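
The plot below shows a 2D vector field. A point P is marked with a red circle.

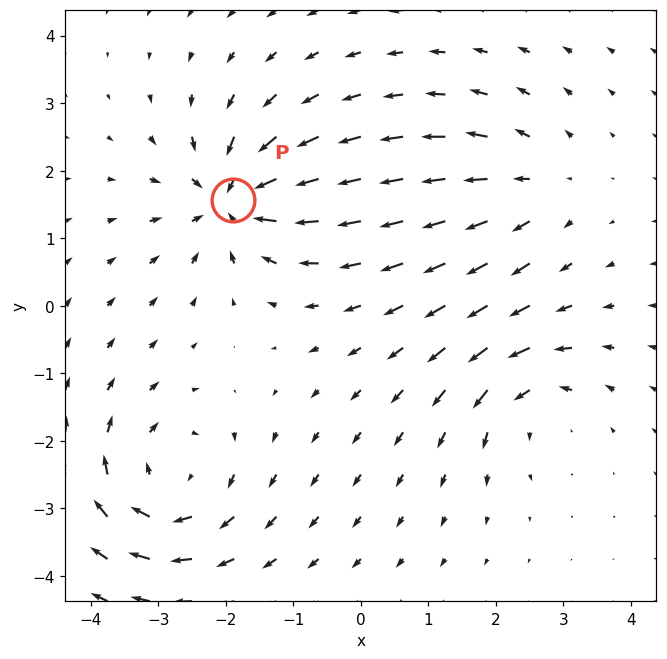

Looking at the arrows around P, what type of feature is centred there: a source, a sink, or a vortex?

sink

At P (-1.9, 1.6) the arrows converge inward. Divergence about -6, curl ≈0 — negative divergence with near-zero curl is a sink.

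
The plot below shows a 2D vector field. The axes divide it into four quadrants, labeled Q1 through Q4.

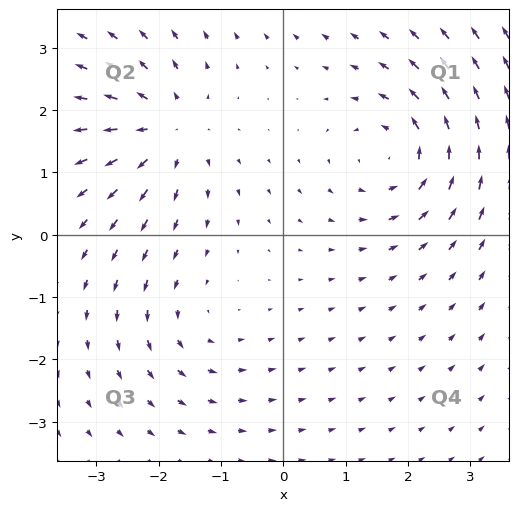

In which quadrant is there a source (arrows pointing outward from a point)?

Q2

The source sits at approximately (-1.9, 1.7), which lies in quadrant Q2. The divergence there is about +5, positive as expected for a source.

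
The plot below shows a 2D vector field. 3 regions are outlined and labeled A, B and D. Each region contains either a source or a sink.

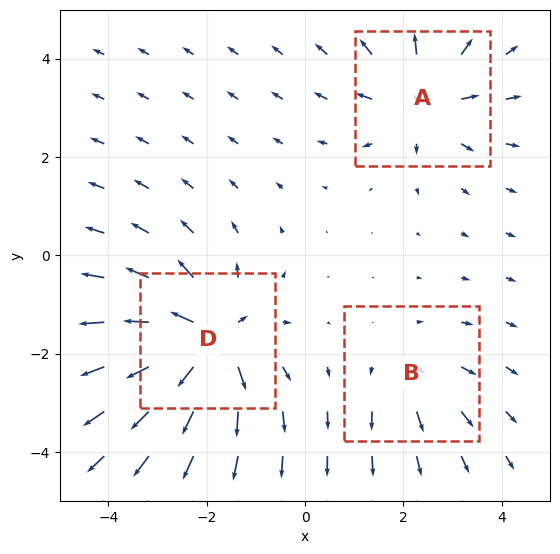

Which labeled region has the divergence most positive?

Divergence at each region's feature centre — A: about +4, B: about +2, D: about +6. Region D is most positive.

D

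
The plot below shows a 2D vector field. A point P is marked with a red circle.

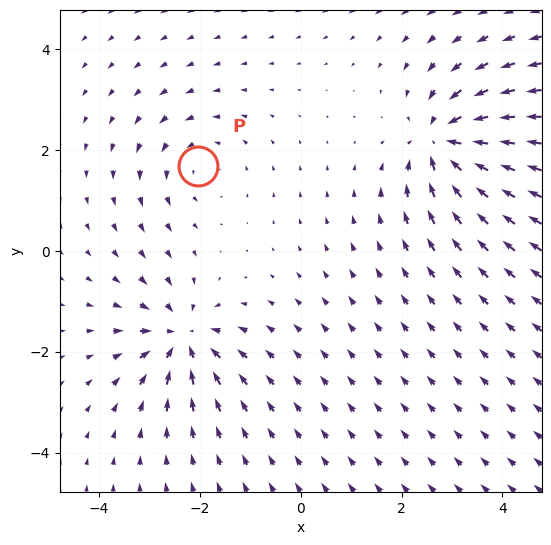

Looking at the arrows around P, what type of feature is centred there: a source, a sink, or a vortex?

At P (-2.0, 1.7) the arrows circulate counterclockwise. Divergence ≈0, curl about +3 — near-zero divergence with nonzero curl is a vortex.

vortex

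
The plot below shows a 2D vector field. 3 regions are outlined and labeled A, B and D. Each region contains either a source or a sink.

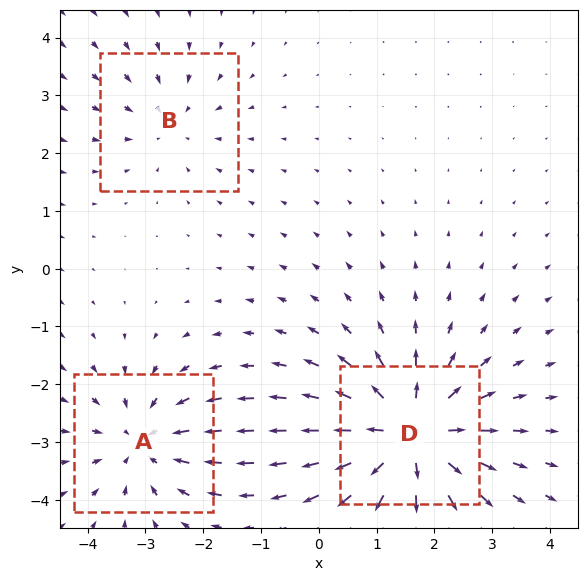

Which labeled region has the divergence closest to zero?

Divergence at each region's feature centre — A: about -3, B: about -2, D: about +5. Region B is closest to zero.

B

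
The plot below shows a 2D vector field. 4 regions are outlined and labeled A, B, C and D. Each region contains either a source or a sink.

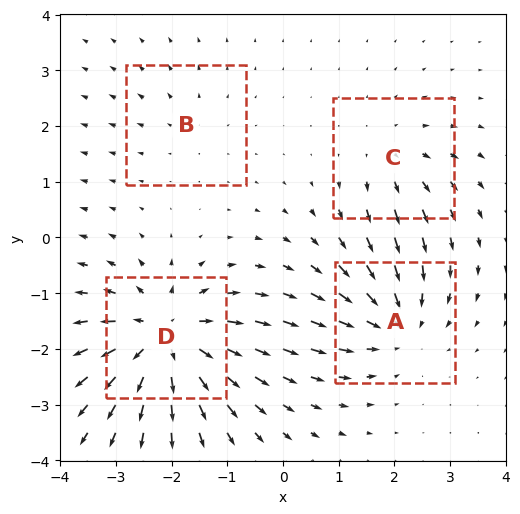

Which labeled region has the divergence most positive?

Divergence at each region's feature centre — A: about -5, B: about +2, C: about +4, D: about +8. Region D is most positive.

D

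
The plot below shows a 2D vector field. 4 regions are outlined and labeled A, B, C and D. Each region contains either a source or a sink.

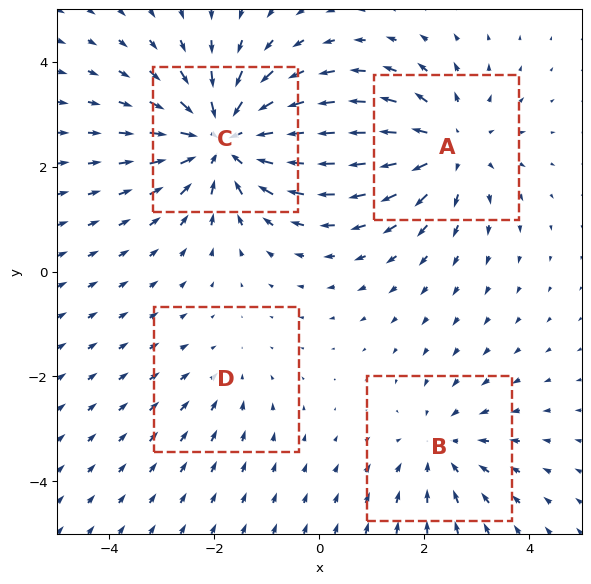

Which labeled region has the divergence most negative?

C

Divergence at each region's feature centre — A: about +4, B: about -3, C: about -6, D: about -2. Region C is most negative.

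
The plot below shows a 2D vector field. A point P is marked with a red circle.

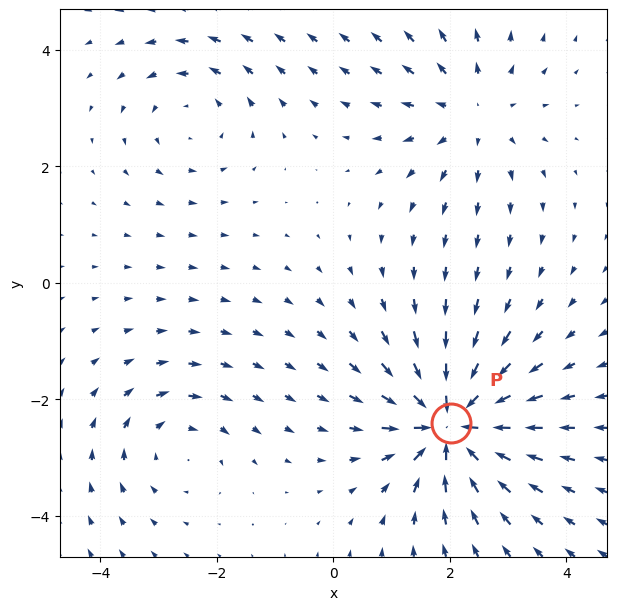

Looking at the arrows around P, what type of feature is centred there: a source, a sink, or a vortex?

At P (2.0, -2.4) the arrows converge inward. Divergence about -7, curl ≈0 — negative divergence with near-zero curl is a sink.

sink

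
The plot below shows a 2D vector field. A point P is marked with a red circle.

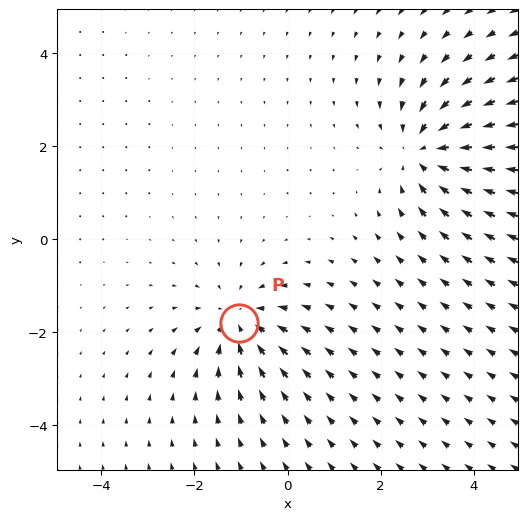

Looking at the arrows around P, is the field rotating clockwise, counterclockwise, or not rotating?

Near P at (-1.0, -1.8) the arrows show no circulation. The curl there is ≈0.

not rotating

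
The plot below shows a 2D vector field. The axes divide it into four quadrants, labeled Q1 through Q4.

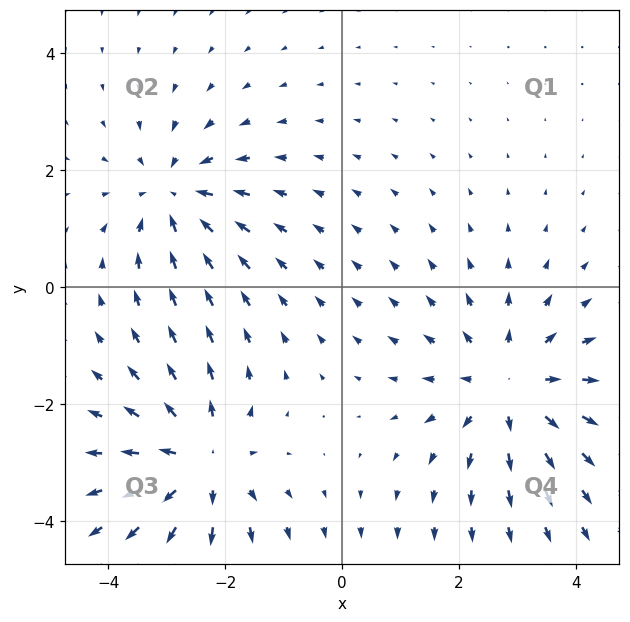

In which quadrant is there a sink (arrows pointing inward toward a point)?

Q2

The sink sits at approximately (-2.9, 1.6), which lies in quadrant Q2. The divergence there is about -4, negative as expected for a sink.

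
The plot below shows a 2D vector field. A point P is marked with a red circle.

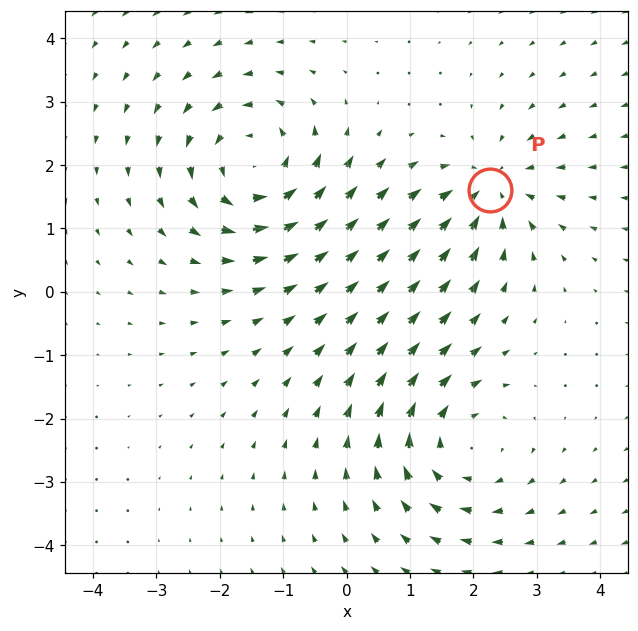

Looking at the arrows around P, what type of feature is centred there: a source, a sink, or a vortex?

sink

At P (2.3, 1.6) the arrows converge inward. Divergence about -4, curl ≈0 — negative divergence with near-zero curl is a sink.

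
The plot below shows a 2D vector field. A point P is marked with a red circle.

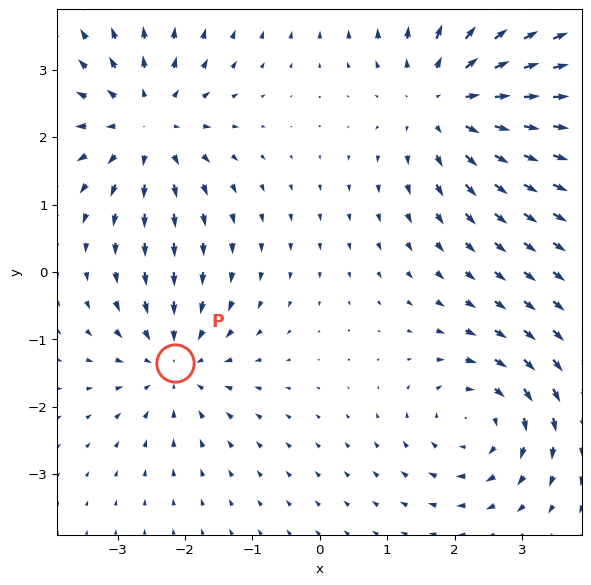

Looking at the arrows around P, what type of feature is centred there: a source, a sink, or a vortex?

At P (-2.2, -1.4) the arrows converge inward. Divergence about -4, curl ≈0 — negative divergence with near-zero curl is a sink.

sink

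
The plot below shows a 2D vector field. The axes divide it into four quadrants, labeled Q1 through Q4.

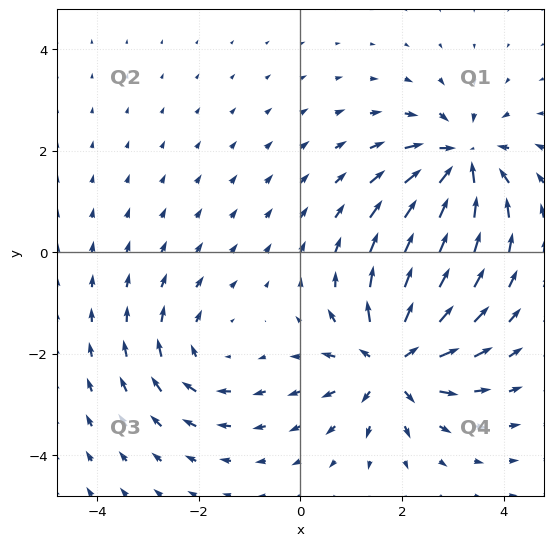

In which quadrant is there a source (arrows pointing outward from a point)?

Q4

The source sits at approximately (1.8, -2.1), which lies in quadrant Q4. The divergence there is about +6, positive as expected for a source.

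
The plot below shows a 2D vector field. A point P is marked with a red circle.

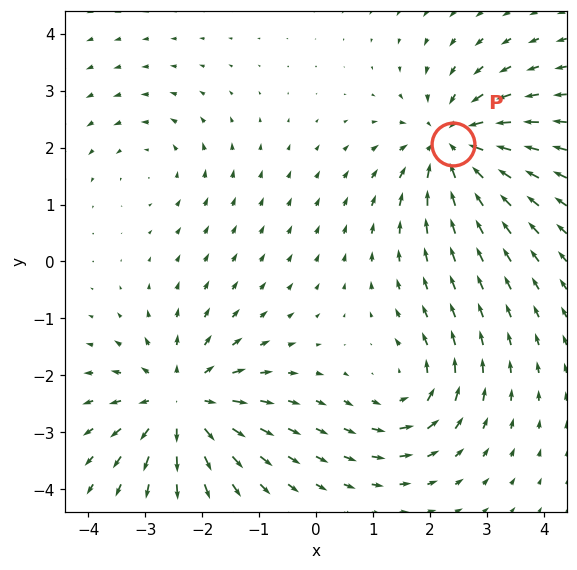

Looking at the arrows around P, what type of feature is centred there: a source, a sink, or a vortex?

sink

At P (2.4, 2.1) the arrows converge inward. Divergence about -6, curl ≈0 — negative divergence with near-zero curl is a sink.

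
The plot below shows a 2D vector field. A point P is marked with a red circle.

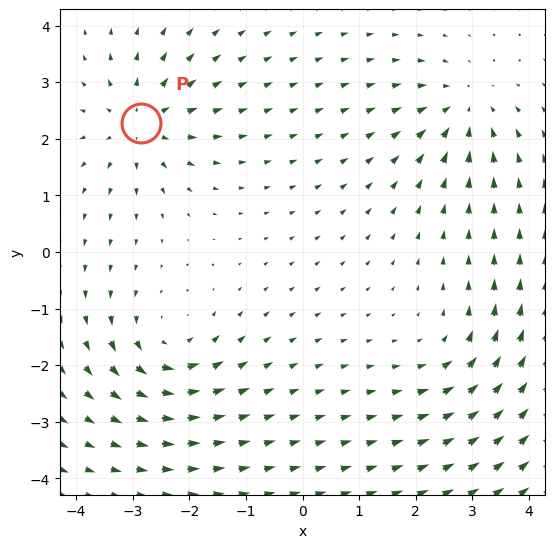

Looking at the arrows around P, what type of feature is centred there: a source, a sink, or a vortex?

At P (-2.9, 2.3) the arrows spread outward. Divergence about +4, curl ≈0 — positive divergence with near-zero curl is a source.

source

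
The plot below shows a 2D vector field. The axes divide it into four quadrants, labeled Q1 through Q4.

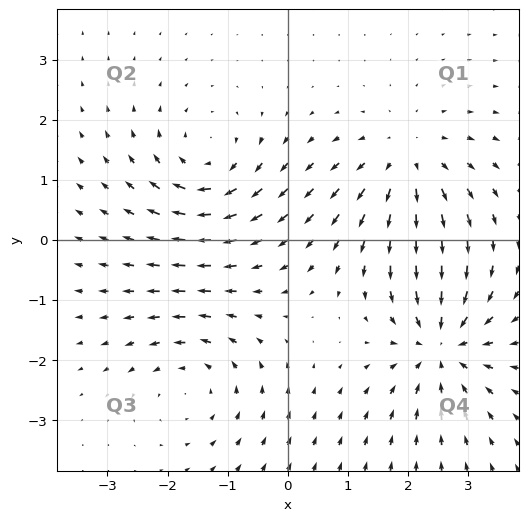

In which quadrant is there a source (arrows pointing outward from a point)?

The source sits at approximately (2.0, 1.3), which lies in quadrant Q1. The divergence there is about +4, positive as expected for a source.

Q1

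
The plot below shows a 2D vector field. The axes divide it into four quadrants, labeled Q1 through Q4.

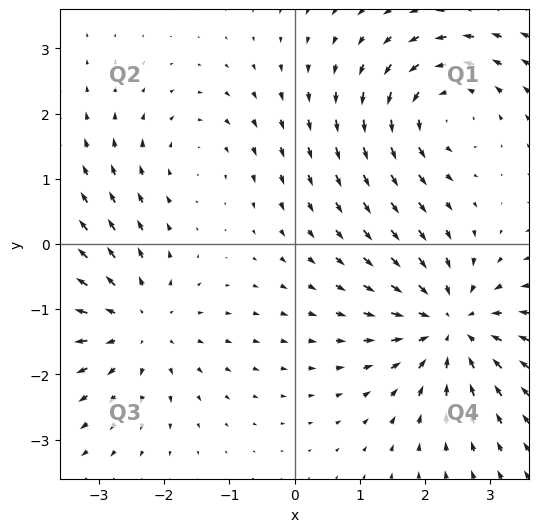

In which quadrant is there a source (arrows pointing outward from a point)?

The source sits at approximately (-2.4, -1.2), which lies in quadrant Q3. The divergence there is about +4, positive as expected for a source.

Q3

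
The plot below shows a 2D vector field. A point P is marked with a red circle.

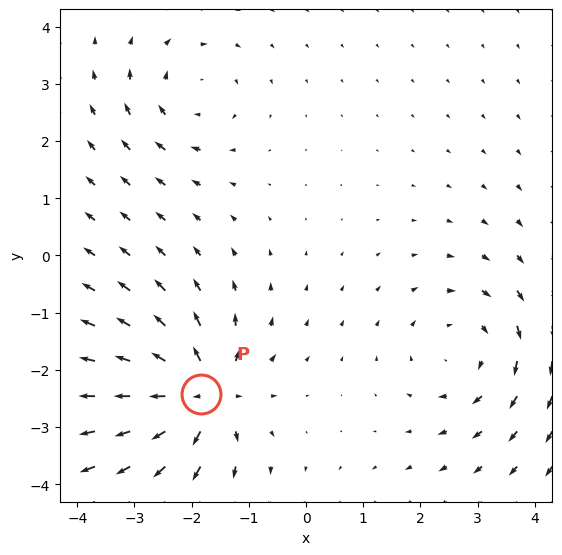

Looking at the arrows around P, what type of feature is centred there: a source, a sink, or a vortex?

At P (-1.8, -2.4) the arrows spread outward. Divergence about +7, curl ≈0 — positive divergence with near-zero curl is a source.

source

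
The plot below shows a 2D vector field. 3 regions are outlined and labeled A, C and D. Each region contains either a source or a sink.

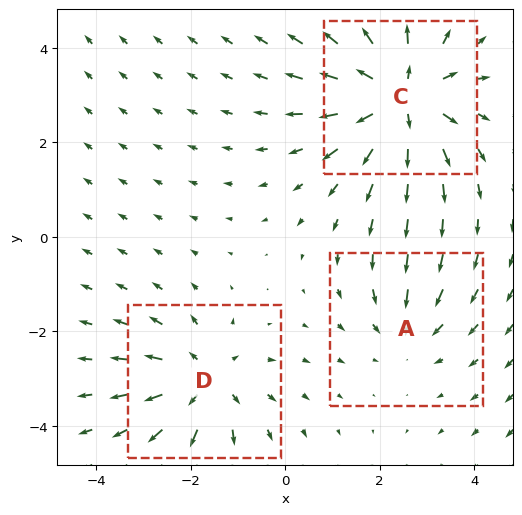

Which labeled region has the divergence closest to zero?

Divergence at each region's feature centre — A: about -2, C: about +5, D: about +3. Region A is closest to zero.

A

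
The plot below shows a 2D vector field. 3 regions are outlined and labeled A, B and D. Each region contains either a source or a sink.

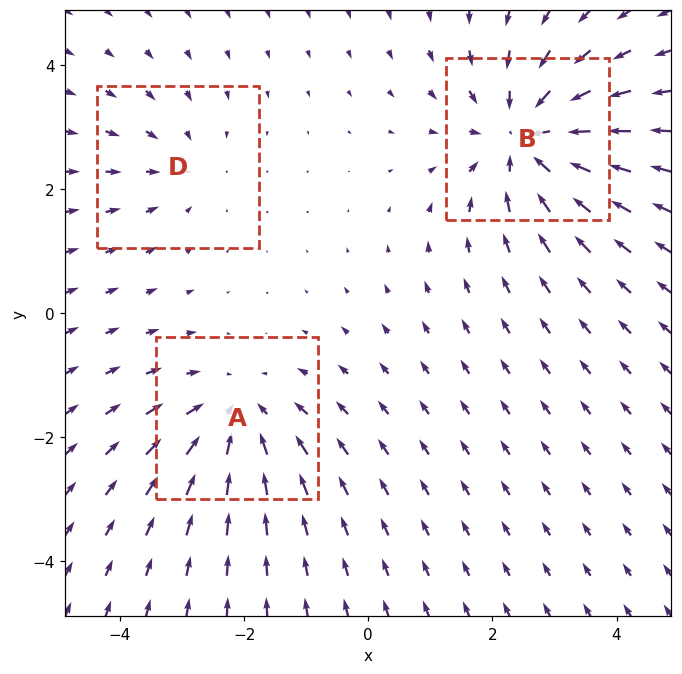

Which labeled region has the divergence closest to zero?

D

Divergence at each region's feature centre — A: about -3, B: about -4, D: about -2. Region D is closest to zero.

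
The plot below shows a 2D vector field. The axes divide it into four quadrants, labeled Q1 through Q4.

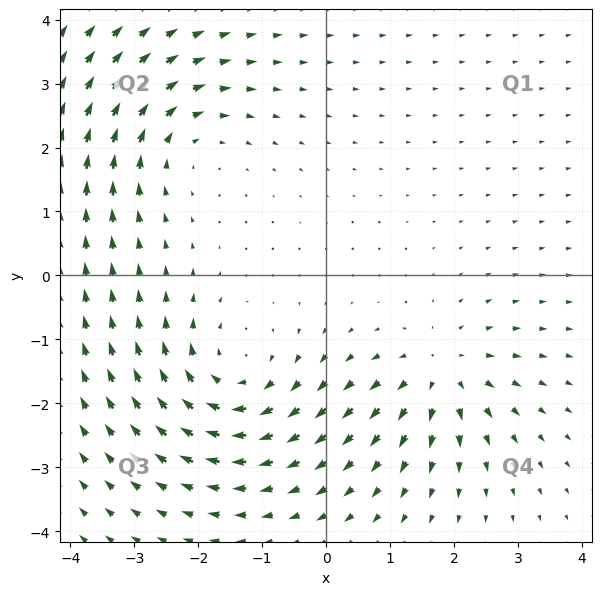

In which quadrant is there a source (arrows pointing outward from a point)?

The source sits at approximately (1.8, -1.5), which lies in quadrant Q4. The divergence there is about +4, positive as expected for a source.

Q4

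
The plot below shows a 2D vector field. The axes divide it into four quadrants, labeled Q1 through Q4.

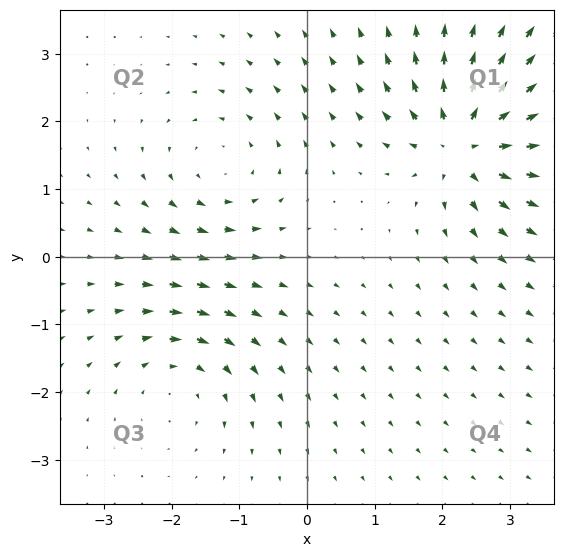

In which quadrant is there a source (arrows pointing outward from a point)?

The source sits at approximately (2.3, 1.7), which lies in quadrant Q1. The divergence there is about +6, positive as expected for a source.

Q1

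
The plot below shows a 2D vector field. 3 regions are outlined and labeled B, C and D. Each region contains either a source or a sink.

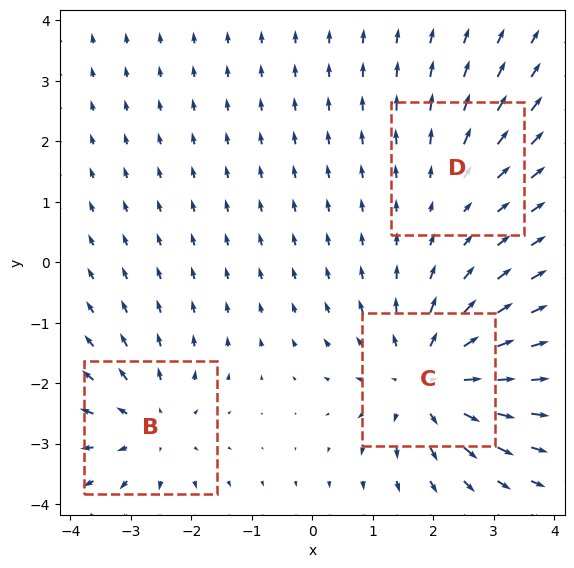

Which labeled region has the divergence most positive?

Divergence at each region's feature centre — B: about +3, C: about +4, D: about +2. Region C is most positive.

C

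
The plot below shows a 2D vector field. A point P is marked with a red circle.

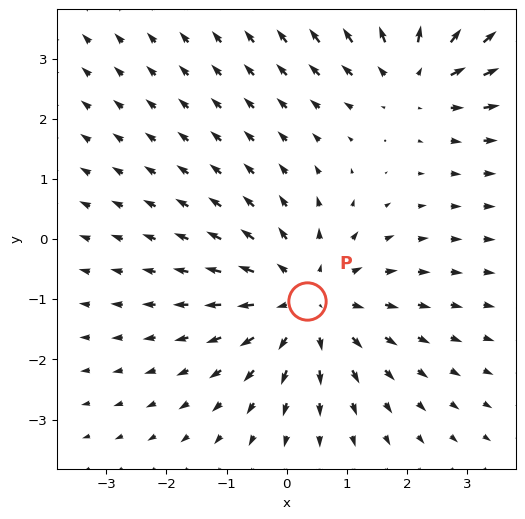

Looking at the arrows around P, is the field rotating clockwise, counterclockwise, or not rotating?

Near P at (0.3, -1.0) the arrows show no circulation. The curl there is ≈0.

not rotating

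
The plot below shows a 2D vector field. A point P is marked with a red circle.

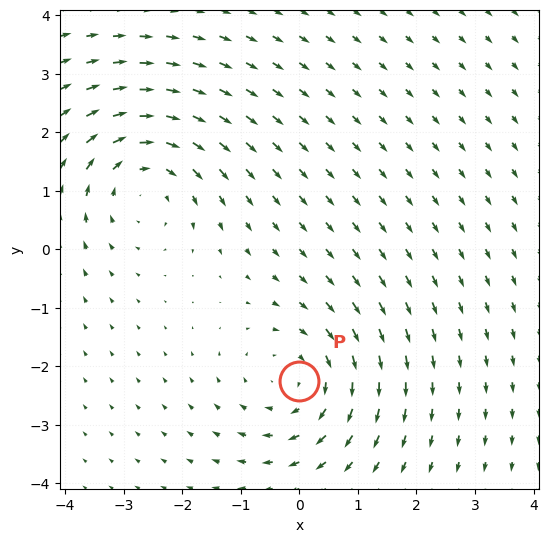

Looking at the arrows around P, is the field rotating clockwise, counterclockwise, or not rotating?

Near P at (-0.0, -2.3) the arrows circulate clockwise. The curl (z-component) there is about -2; negative curl means clockwise rotation.

clockwise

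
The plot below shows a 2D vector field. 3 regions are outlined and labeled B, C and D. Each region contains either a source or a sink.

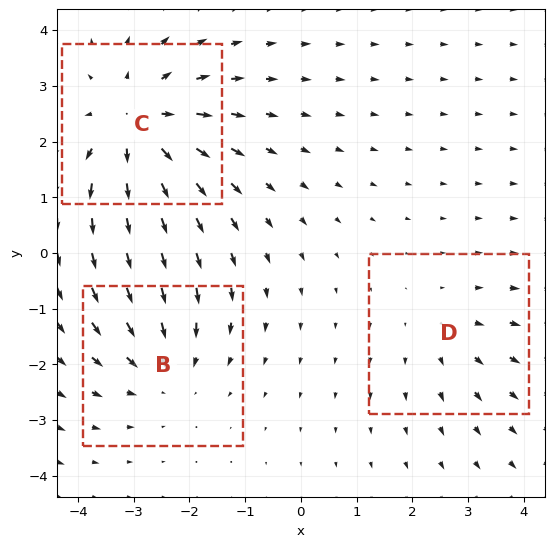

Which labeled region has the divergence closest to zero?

D

Divergence at each region's feature centre — B: about -3, C: about +4, D: about +2. Region D is closest to zero.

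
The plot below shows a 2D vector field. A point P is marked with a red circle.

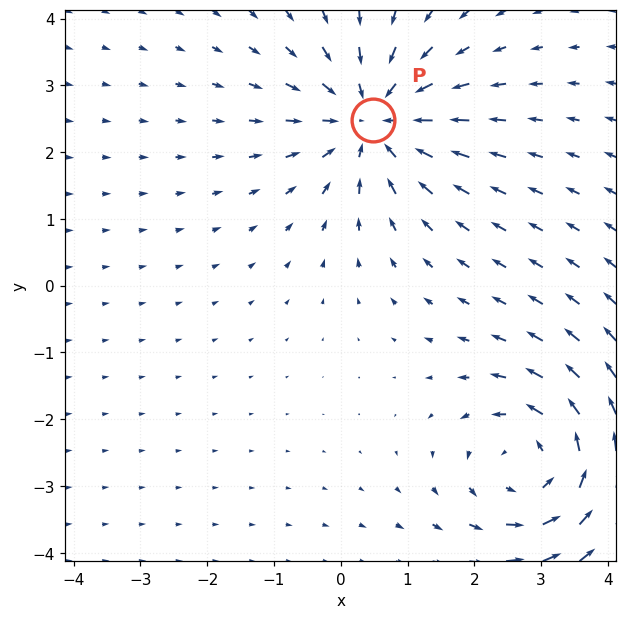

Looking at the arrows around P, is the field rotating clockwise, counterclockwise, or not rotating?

Near P at (0.5, 2.5) the arrows show no circulation. The curl there is ≈0.

not rotating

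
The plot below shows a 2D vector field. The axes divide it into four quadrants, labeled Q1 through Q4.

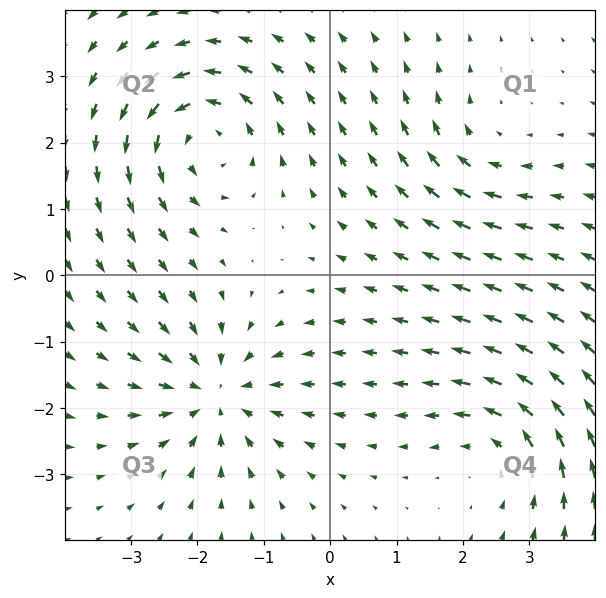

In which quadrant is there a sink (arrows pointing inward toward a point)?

The sink sits at approximately (-1.7, -1.8), which lies in quadrant Q3. The divergence there is about -5, negative as expected for a sink.

Q3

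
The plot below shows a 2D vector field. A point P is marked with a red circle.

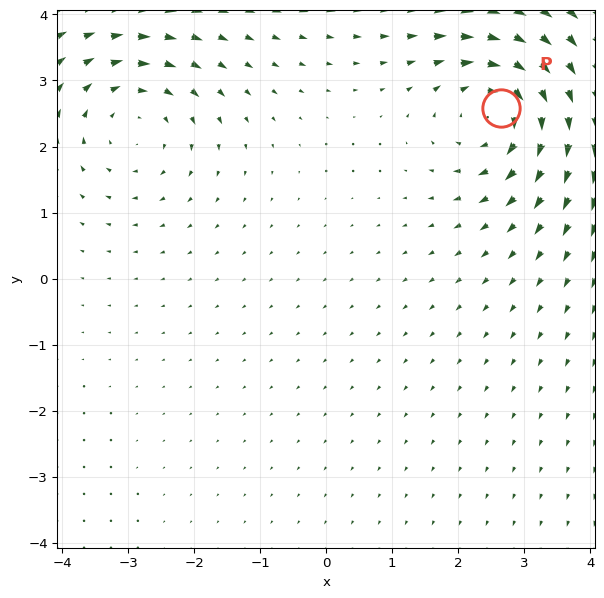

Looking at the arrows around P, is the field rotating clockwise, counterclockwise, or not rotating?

clockwise

Near P at (2.7, 2.6) the arrows circulate clockwise. The curl (z-component) there is about -5; negative curl means clockwise rotation.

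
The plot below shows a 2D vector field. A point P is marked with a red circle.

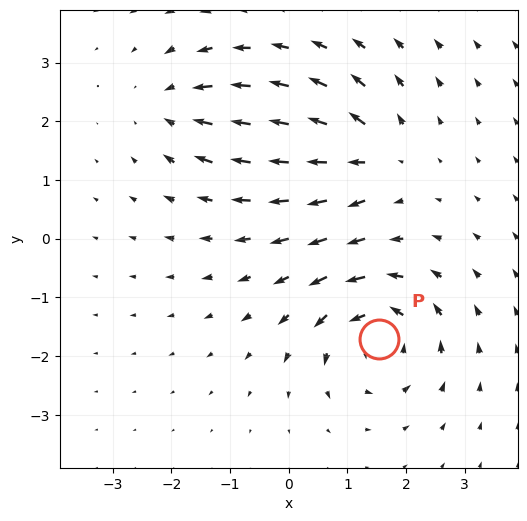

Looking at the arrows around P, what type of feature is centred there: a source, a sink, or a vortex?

vortex

At P (1.5, -1.7) the arrows circulate counterclockwise. Divergence ≈0, curl about +7 — near-zero divergence with nonzero curl is a vortex.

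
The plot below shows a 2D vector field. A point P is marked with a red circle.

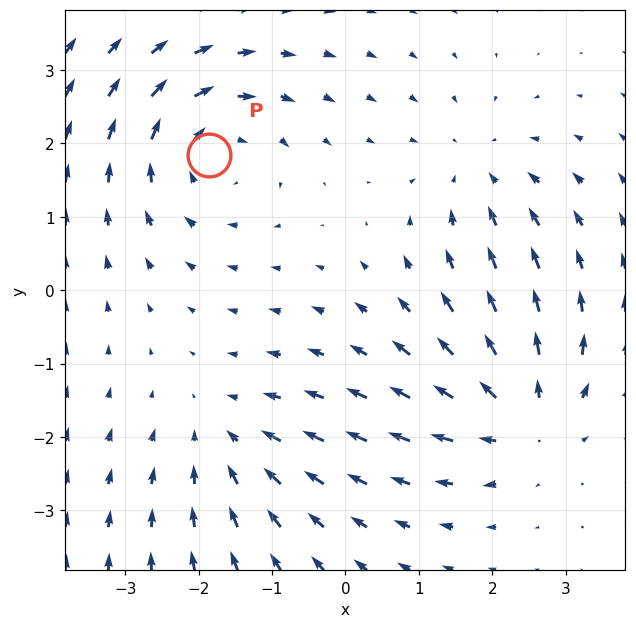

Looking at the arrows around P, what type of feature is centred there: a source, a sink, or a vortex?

vortex

At P (-1.9, 1.8) the arrows circulate clockwise. Divergence ≈0, curl about -4 — near-zero divergence with nonzero curl is a vortex.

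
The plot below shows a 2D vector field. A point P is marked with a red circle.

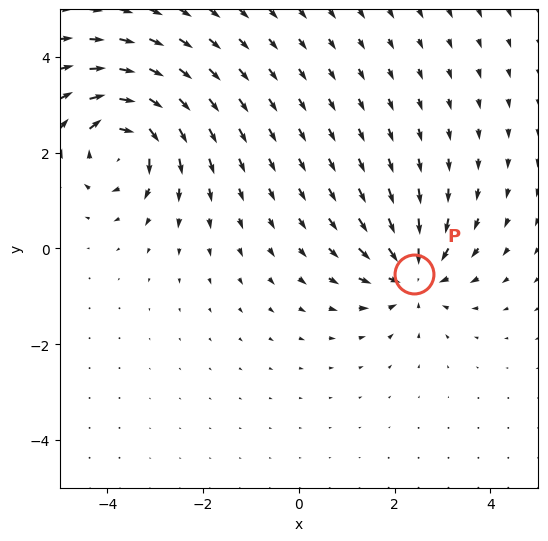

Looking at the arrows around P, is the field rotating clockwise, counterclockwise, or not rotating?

Near P at (2.4, -0.5) the arrows show no circulation. The curl there is ≈0.

not rotating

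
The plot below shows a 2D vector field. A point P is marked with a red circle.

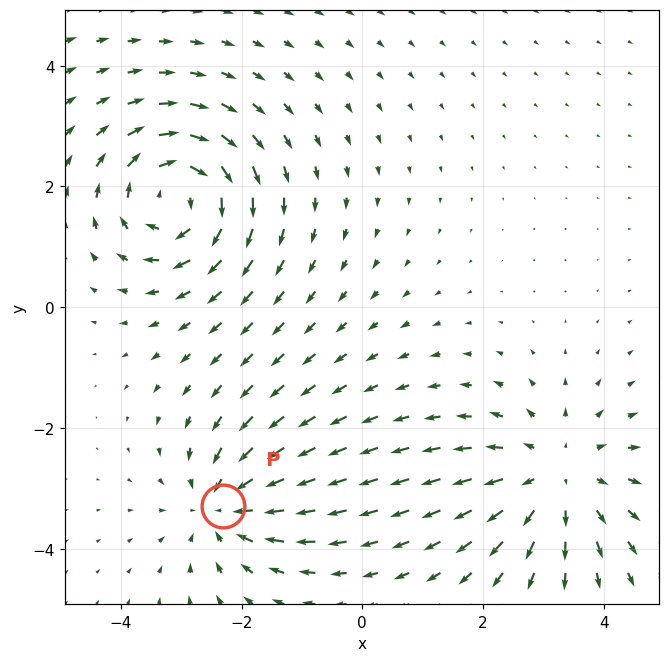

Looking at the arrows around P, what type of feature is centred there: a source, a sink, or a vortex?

At P (-2.3, -3.3) the arrows converge inward. Divergence about -3, curl ≈0 — negative divergence with near-zero curl is a sink.

sink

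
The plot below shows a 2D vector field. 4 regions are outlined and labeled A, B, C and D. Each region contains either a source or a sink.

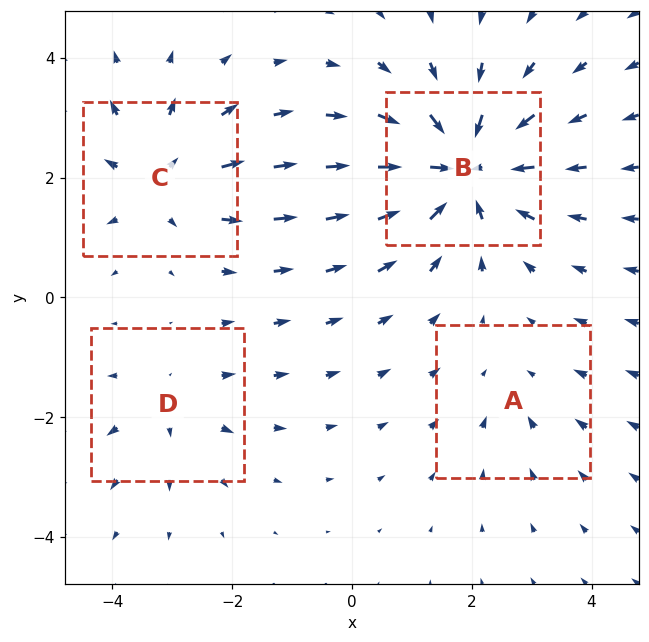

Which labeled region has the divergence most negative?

Divergence at each region's feature centre — A: about -2, B: about -6, C: about +4, D: about +3. Region B is most negative.

B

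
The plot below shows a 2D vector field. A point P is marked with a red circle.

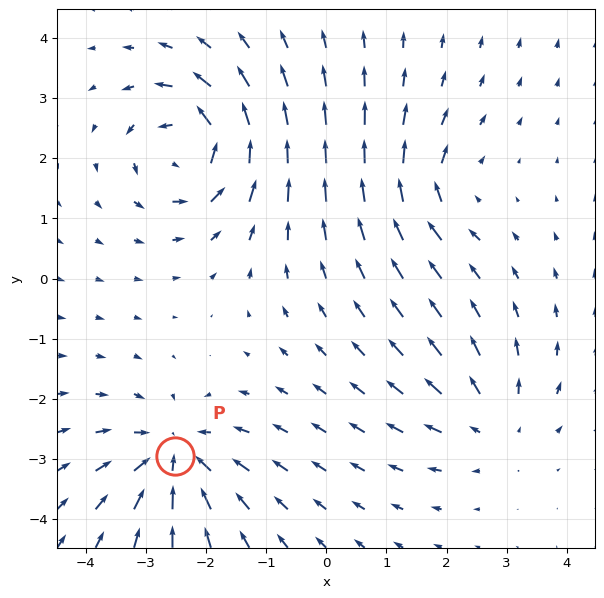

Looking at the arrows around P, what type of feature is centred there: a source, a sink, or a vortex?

At P (-2.5, -3.0) the arrows converge inward. Divergence about -6, curl ≈0 — negative divergence with near-zero curl is a sink.

sink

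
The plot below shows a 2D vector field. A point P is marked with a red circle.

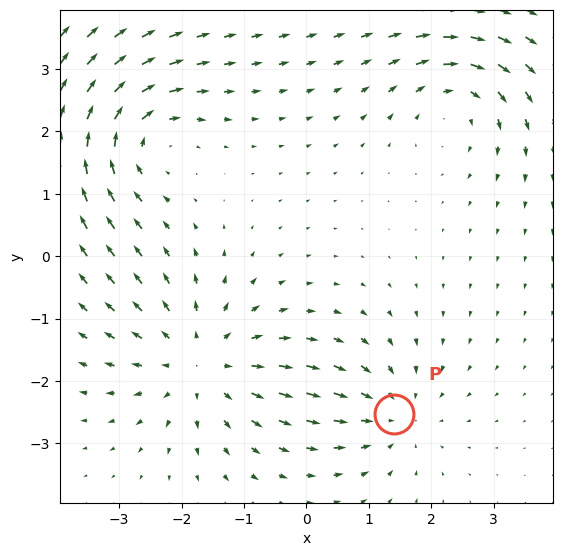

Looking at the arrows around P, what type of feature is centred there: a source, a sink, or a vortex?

At P (1.4, -2.5) the arrows converge inward. Divergence about -3, curl ≈0 — negative divergence with near-zero curl is a sink.

sink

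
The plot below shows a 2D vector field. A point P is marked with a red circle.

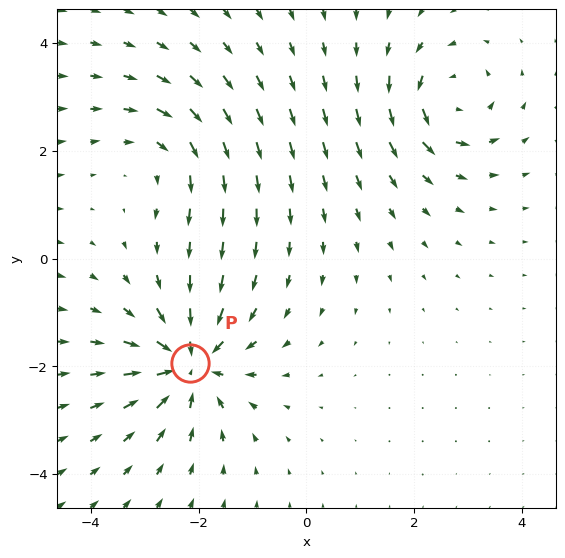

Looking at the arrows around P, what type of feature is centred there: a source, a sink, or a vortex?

sink

At P (-2.2, -1.9) the arrows converge inward. Divergence about -5, curl ≈0 — negative divergence with near-zero curl is a sink.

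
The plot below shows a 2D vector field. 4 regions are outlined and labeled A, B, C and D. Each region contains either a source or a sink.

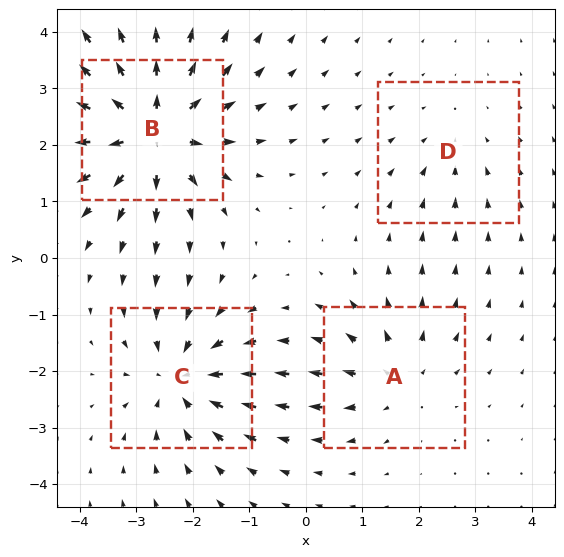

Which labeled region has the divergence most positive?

Divergence at each region's feature centre — A: about +4, B: about +7, C: about -5, D: about -2. Region B is most positive.

B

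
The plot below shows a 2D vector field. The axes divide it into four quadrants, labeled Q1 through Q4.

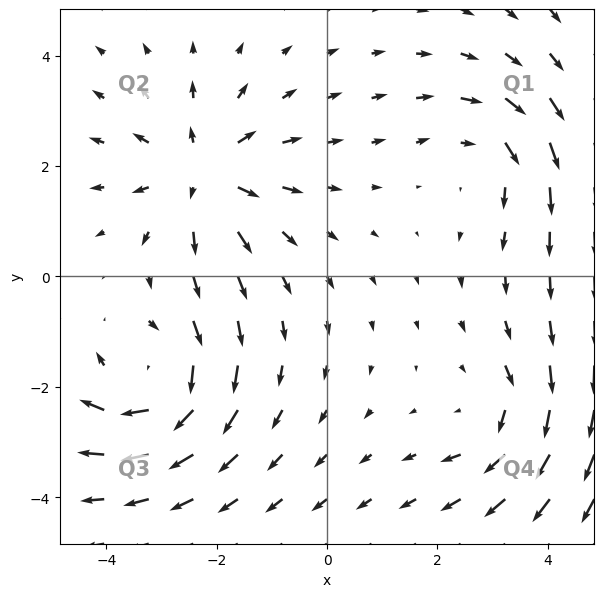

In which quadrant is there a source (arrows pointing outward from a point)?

Q2

The source sits at approximately (-2.3, 1.9), which lies in quadrant Q2. The divergence there is about +4, positive as expected for a source.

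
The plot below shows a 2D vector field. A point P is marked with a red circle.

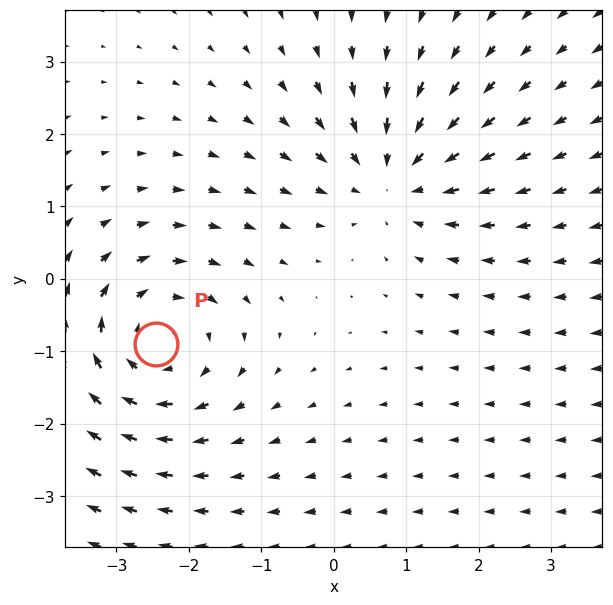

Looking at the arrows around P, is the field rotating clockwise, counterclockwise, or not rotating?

clockwise

Near P at (-2.5, -0.9) the arrows circulate clockwise. The curl (z-component) there is about -4; negative curl means clockwise rotation.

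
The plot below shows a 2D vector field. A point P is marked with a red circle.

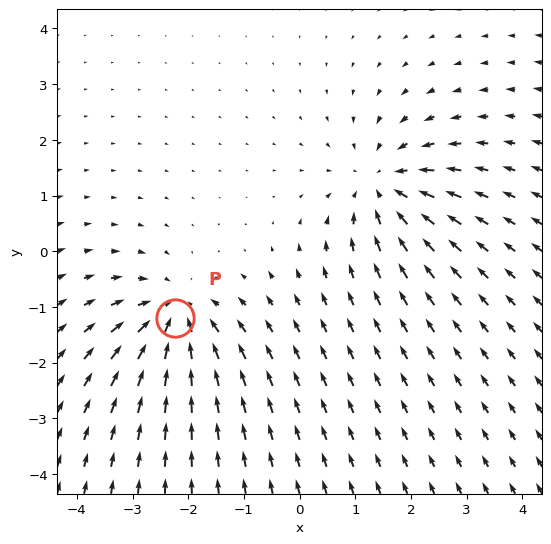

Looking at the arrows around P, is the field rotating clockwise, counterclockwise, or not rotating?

not rotating

Near P at (-2.2, -1.2) the arrows show no circulation. The curl there is ≈0.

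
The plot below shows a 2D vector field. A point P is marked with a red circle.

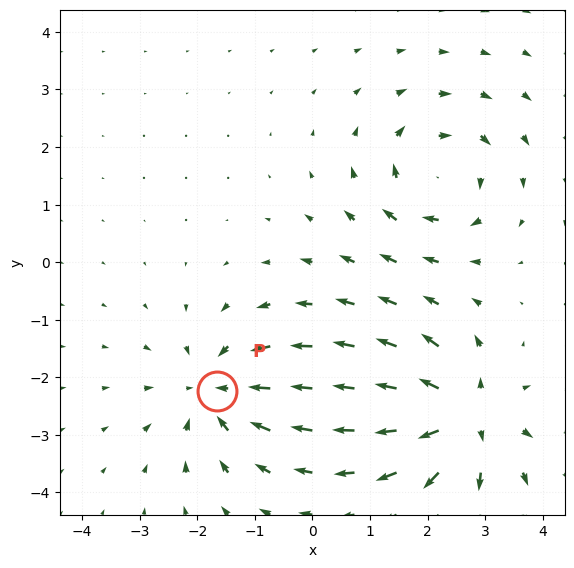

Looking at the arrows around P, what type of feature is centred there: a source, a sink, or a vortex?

sink

At P (-1.7, -2.2) the arrows converge inward. Divergence about -4, curl ≈0 — negative divergence with near-zero curl is a sink.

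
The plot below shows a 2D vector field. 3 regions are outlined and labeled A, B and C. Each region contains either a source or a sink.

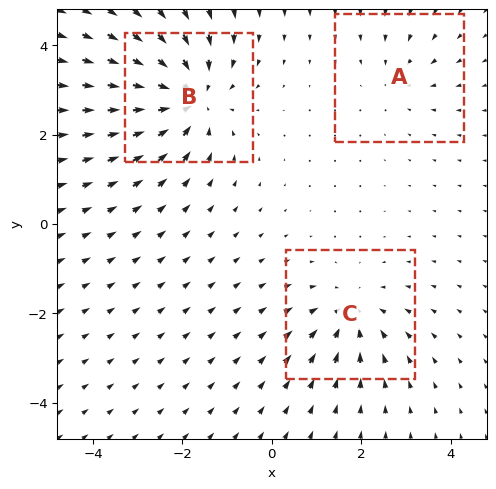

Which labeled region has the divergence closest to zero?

A

Divergence at each region's feature centre — A: about -2, B: about -5, C: about -3. Region A is closest to zero.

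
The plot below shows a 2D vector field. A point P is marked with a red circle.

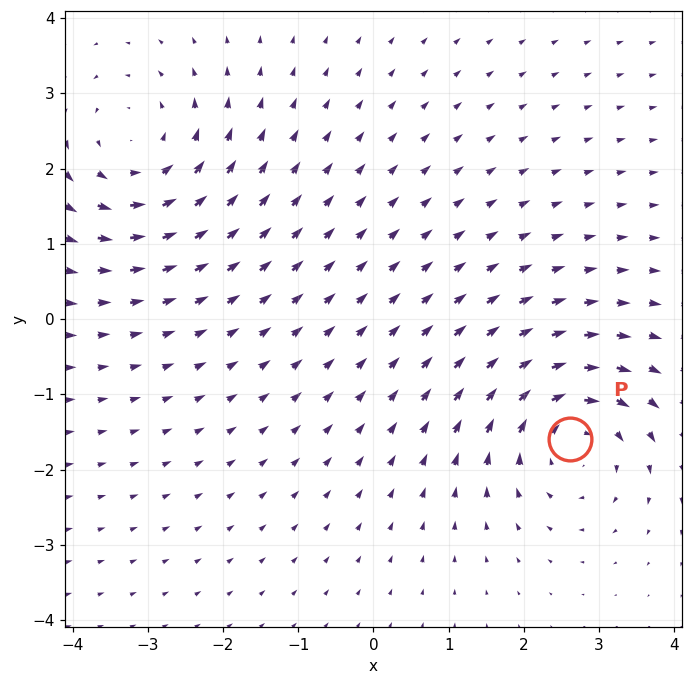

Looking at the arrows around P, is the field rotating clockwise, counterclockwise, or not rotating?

clockwise

Near P at (2.6, -1.6) the arrows circulate clockwise. The curl (z-component) there is about -5; negative curl means clockwise rotation.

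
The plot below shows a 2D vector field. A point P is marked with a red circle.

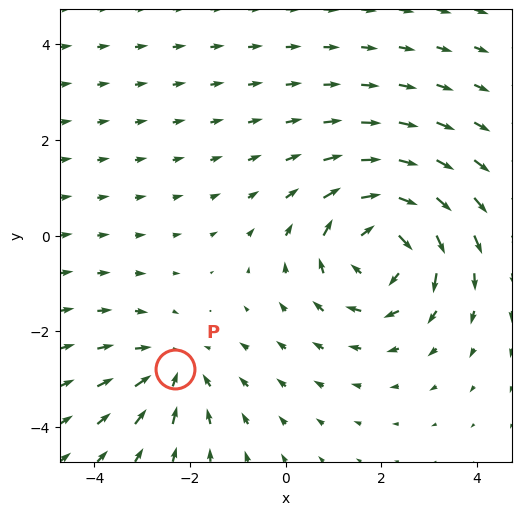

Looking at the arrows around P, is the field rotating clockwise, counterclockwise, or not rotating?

not rotating

Near P at (-2.3, -2.8) the arrows show no circulation. The curl there is ≈0.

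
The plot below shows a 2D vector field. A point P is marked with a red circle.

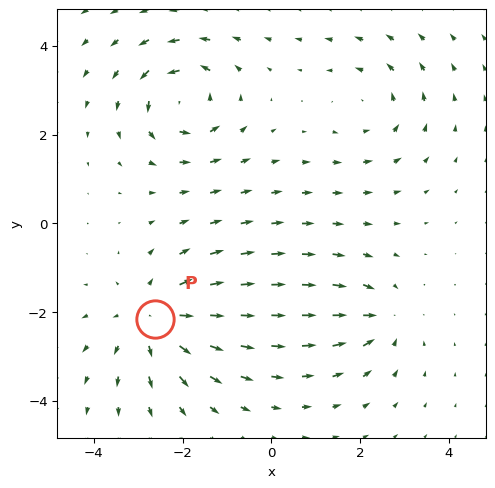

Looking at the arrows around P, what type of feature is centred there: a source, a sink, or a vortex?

source

At P (-2.6, -2.2) the arrows spread outward. Divergence about +4, curl ≈0 — positive divergence with near-zero curl is a source.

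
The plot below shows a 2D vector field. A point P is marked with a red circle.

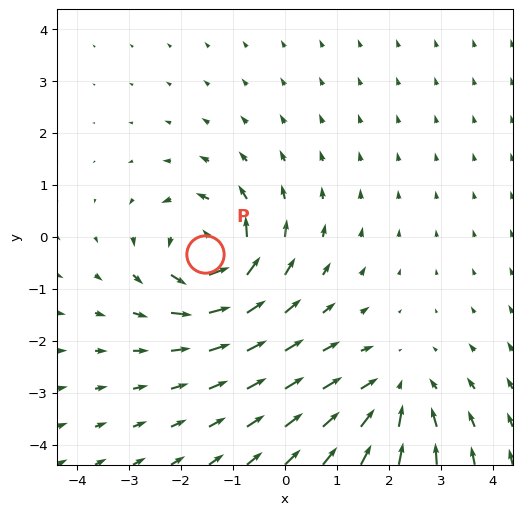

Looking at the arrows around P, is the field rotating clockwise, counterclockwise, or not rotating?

counterclockwise

Near P at (-1.5, -0.3) the arrows circulate counterclockwise. The curl (z-component) there is about +5; positive curl means counterclockwise rotation.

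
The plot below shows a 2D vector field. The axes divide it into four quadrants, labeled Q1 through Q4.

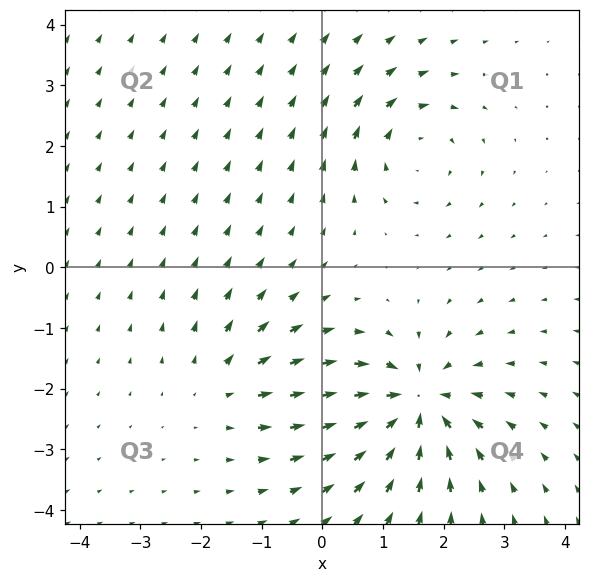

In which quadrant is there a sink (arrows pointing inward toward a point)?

Q4

The sink sits at approximately (1.5, -2.3), which lies in quadrant Q4. The divergence there is about -7, negative as expected for a sink.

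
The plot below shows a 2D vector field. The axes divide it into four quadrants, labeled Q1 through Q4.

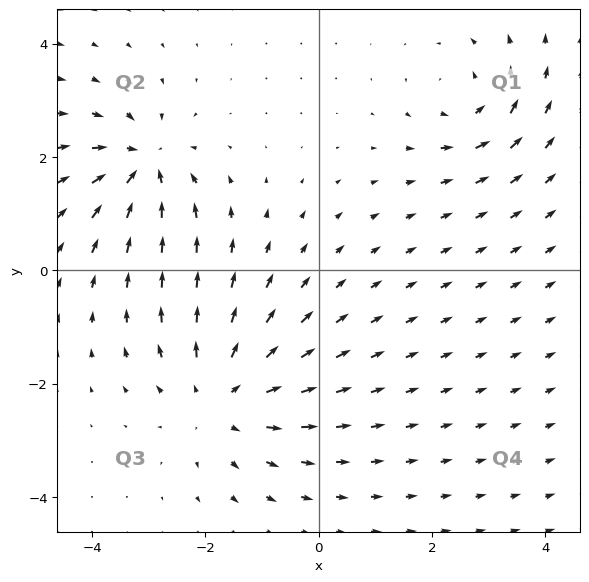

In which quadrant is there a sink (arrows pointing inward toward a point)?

The sink sits at approximately (-3.1, 1.9), which lies in quadrant Q2. The divergence there is about -5, negative as expected for a sink.

Q2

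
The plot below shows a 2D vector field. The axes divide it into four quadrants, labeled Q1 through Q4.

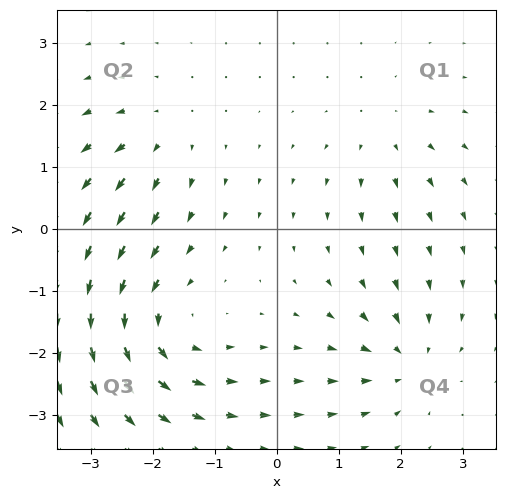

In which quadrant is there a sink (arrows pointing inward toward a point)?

The sink sits at approximately (2.1, -2.1), which lies in quadrant Q4. The divergence there is about -4, negative as expected for a sink.

Q4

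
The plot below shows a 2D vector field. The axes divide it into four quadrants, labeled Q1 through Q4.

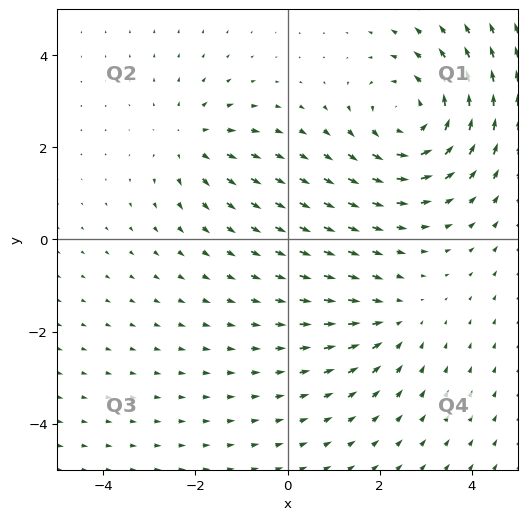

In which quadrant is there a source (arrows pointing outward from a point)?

Q2

The source sits at approximately (-2.1, 2.1), which lies in quadrant Q2. The divergence there is about +3, positive as expected for a source.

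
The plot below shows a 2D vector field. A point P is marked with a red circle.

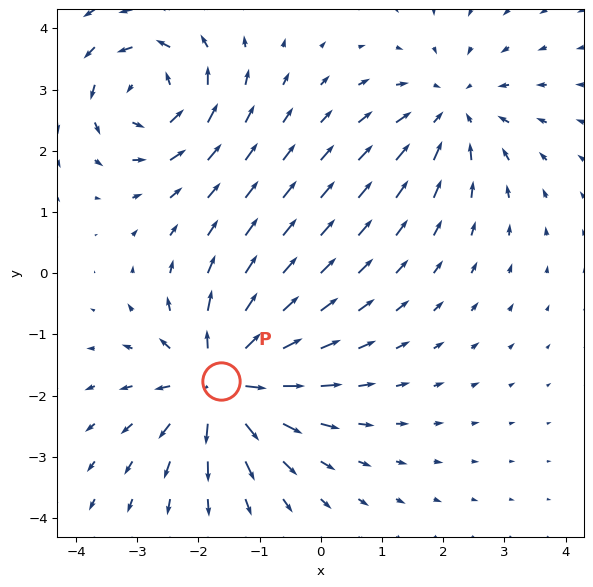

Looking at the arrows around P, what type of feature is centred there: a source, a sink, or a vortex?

At P (-1.6, -1.8) the arrows spread outward. Divergence about +4, curl ≈0 — positive divergence with near-zero curl is a source.

source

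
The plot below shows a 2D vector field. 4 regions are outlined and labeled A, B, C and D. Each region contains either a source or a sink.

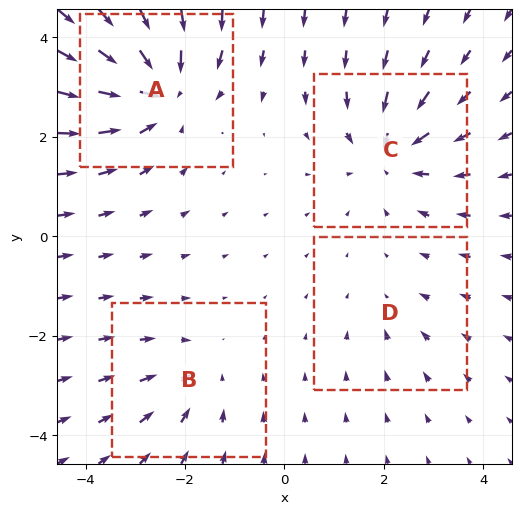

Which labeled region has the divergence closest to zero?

Divergence at each region's feature centre — A: about -6, B: about -3, C: about -5, D: about -2. Region D is closest to zero.

D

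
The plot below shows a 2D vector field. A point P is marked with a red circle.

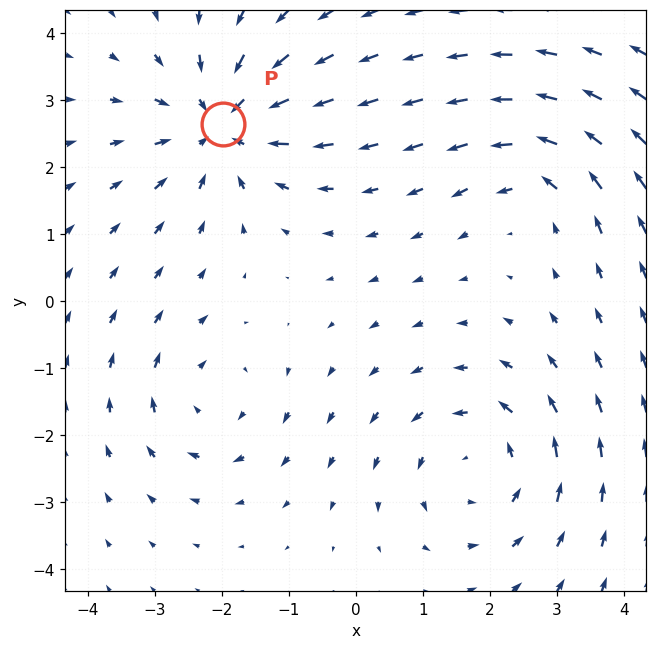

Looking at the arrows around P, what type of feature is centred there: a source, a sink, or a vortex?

At P (-2.0, 2.6) the arrows converge inward. Divergence about -5, curl ≈0 — negative divergence with near-zero curl is a sink.

sink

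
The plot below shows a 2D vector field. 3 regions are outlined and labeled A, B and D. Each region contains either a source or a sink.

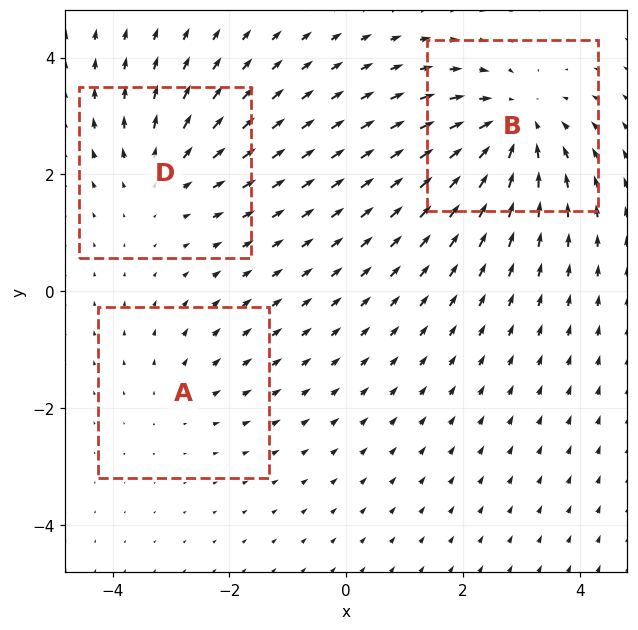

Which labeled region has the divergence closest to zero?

Divergence at each region's feature centre — A: about +2, B: about -4, D: about +3. Region A is closest to zero.

A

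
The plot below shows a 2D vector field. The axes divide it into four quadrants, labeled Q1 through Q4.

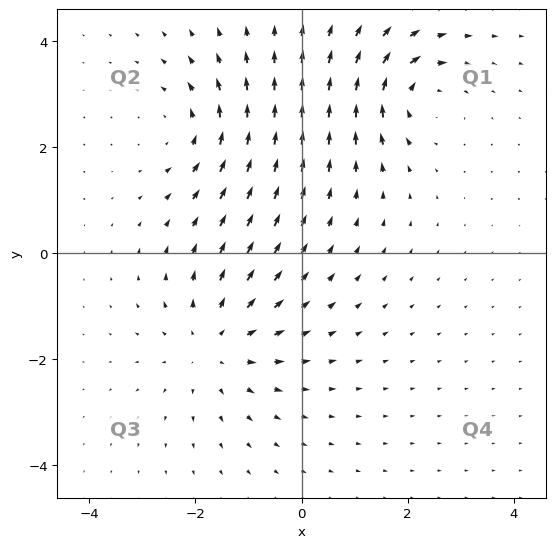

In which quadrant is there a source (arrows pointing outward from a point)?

Q3

The source sits at approximately (-1.6, -1.7), which lies in quadrant Q3. The divergence there is about +4, positive as expected for a source.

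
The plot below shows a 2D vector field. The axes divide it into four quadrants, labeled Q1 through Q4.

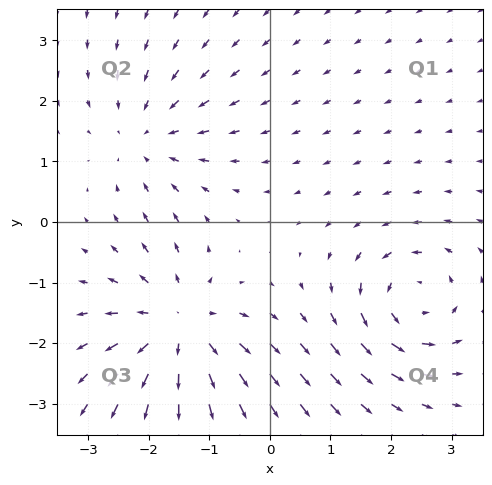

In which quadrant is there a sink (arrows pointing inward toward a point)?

Q2

The sink sits at approximately (-2.0, 1.4), which lies in quadrant Q2. The divergence there is about -3, negative as expected for a sink.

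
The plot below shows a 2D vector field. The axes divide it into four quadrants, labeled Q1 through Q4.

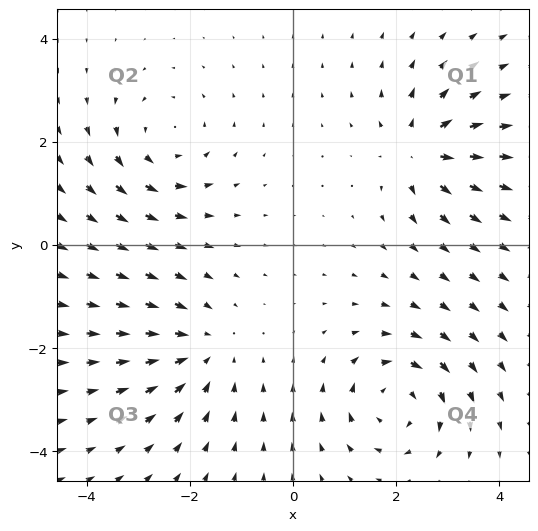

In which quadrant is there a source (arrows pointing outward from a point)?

Q1

The source sits at approximately (2.5, 1.8), which lies in quadrant Q1. The divergence there is about +6, positive as expected for a source.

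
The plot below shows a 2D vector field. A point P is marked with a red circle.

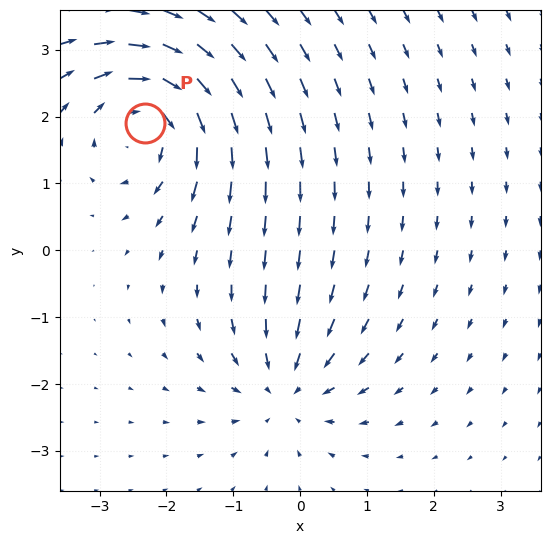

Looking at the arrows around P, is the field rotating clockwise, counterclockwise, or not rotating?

clockwise

Near P at (-2.3, 1.9) the arrows circulate clockwise. The curl (z-component) there is about -5; negative curl means clockwise rotation.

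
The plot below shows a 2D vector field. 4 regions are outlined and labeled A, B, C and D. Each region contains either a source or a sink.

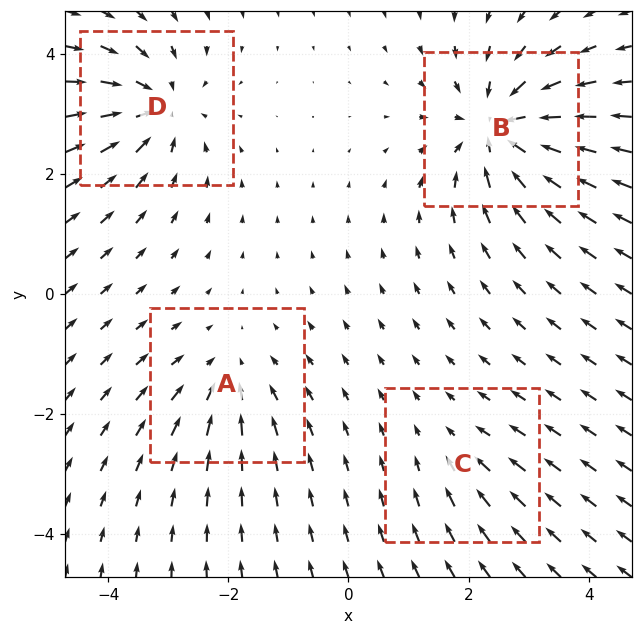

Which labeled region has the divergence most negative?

Divergence at each region's feature centre — A: about -4, B: about -7, C: about -2, D: about -6. Region B is most negative.

B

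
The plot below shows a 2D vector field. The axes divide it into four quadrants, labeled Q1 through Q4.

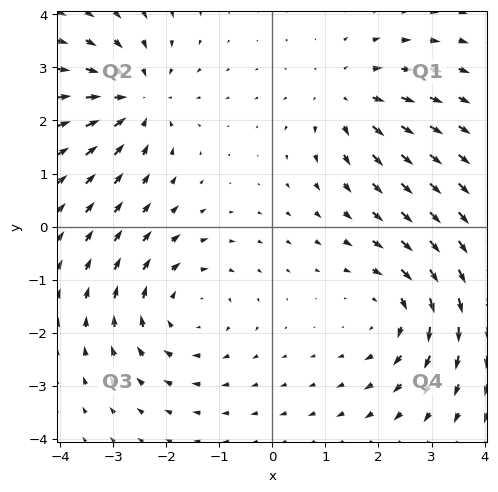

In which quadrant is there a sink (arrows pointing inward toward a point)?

The sink sits at approximately (-2.6, 2.4), which lies in quadrant Q2. The divergence there is about -4, negative as expected for a sink.

Q2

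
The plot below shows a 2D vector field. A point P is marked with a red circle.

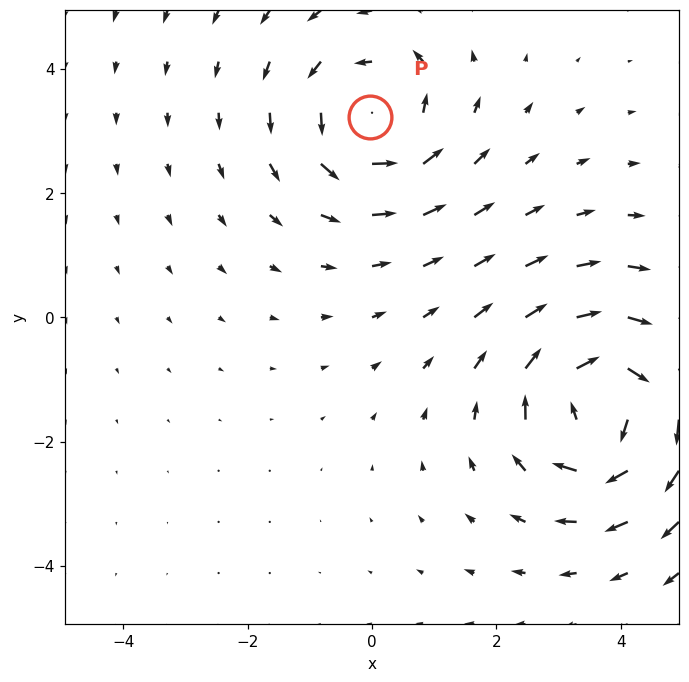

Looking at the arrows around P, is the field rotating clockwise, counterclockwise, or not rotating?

counterclockwise

Near P at (-0.0, 3.2) the arrows circulate counterclockwise. The curl (z-component) there is about +3; positive curl means counterclockwise rotation.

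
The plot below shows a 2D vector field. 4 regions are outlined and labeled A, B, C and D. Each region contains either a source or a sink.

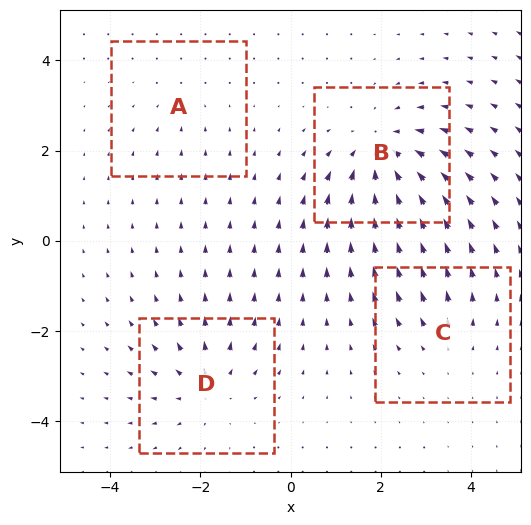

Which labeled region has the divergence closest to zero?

Divergence at each region's feature centre — A: about -2, B: about -6, C: about +3, D: about +5. Region A is closest to zero.

A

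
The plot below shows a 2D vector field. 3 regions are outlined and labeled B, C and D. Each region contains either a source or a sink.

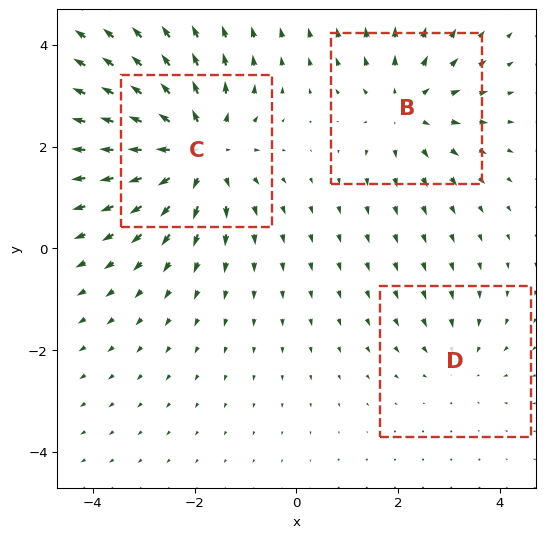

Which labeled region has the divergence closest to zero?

D

Divergence at each region's feature centre — B: about +3, C: about +4, D: about -2. Region D is closest to zero.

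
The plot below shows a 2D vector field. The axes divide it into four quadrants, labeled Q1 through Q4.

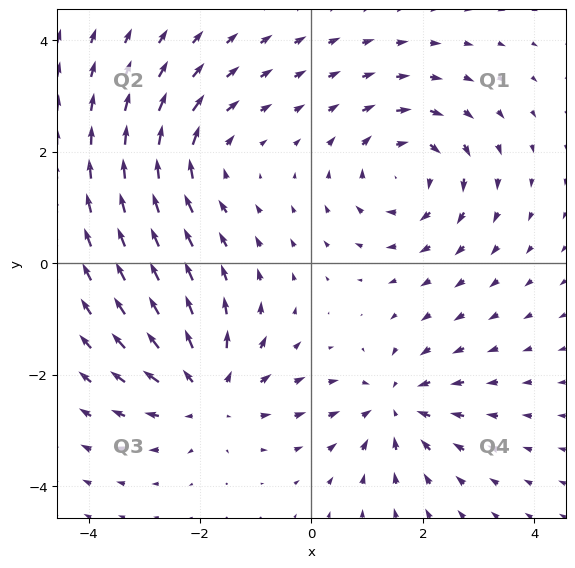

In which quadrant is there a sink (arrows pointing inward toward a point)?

The sink sits at approximately (1.5, -2.6), which lies in quadrant Q4. The divergence there is about -5, negative as expected for a sink.

Q4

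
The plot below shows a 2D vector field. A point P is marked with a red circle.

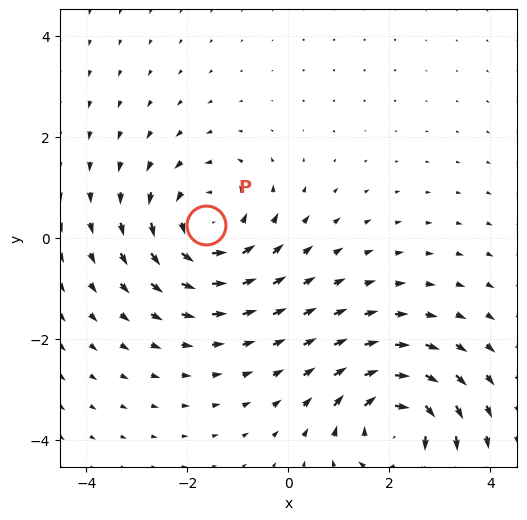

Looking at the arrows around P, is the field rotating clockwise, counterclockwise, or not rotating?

Near P at (-1.6, 0.3) the arrows circulate counterclockwise. The curl (z-component) there is about +4; positive curl means counterclockwise rotation.

counterclockwise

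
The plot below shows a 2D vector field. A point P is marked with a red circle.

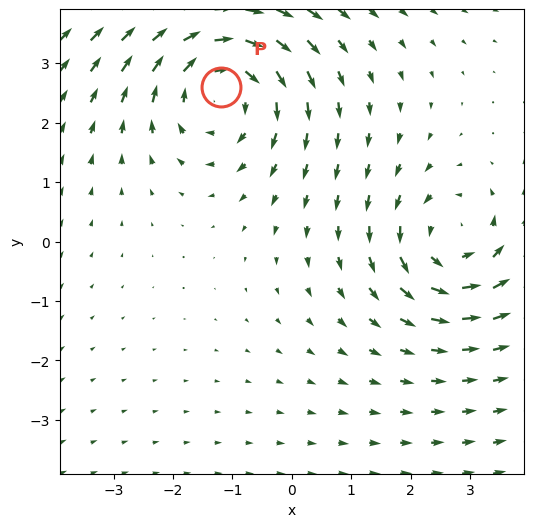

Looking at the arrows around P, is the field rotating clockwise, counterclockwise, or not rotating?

clockwise

Near P at (-1.2, 2.6) the arrows circulate clockwise. The curl (z-component) there is about -4; negative curl means clockwise rotation.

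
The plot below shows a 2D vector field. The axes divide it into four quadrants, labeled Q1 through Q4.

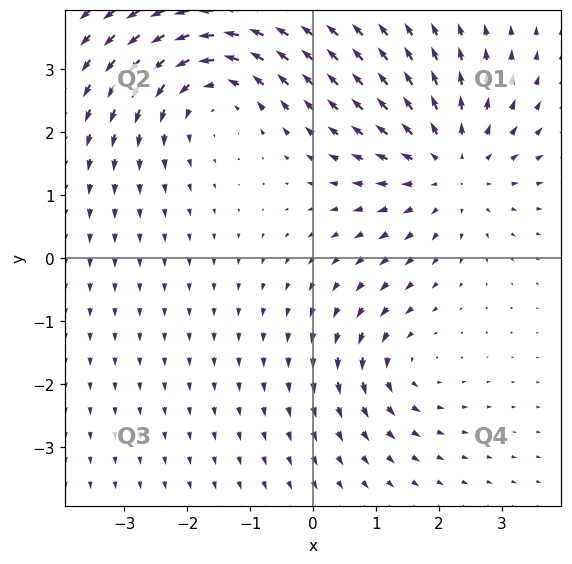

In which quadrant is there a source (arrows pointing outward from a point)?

Q1

The source sits at approximately (2.2, 1.4), which lies in quadrant Q1. The divergence there is about +4, positive as expected for a source.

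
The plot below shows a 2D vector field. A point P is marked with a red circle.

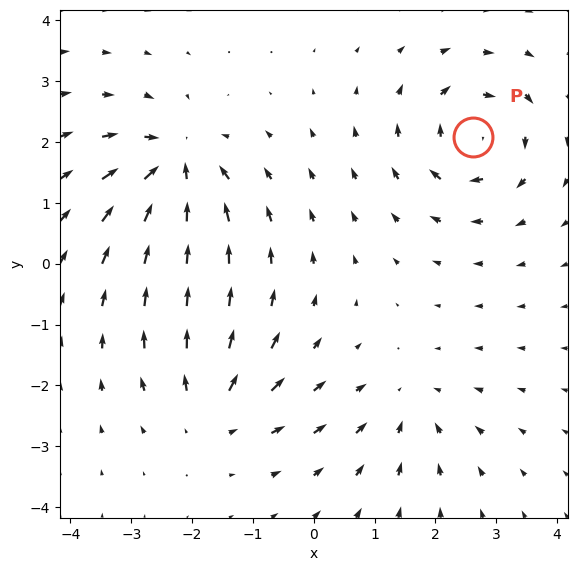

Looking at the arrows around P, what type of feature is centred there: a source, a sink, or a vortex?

vortex

At P (2.6, 2.1) the arrows circulate clockwise. Divergence ≈0, curl about -6 — near-zero divergence with nonzero curl is a vortex.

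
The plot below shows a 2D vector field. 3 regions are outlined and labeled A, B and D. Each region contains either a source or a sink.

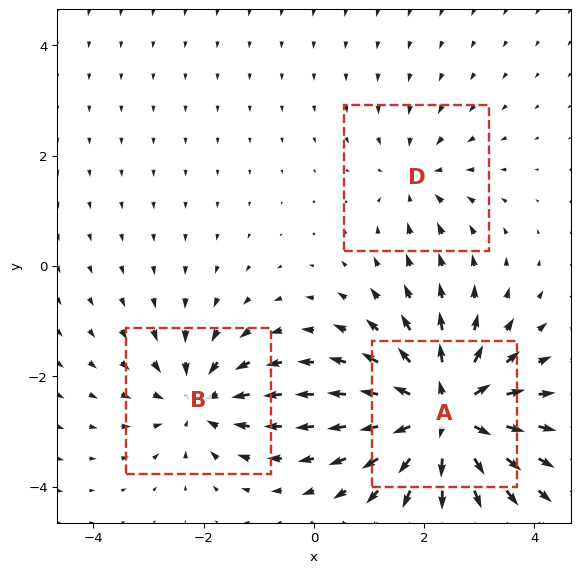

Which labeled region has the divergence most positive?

Divergence at each region's feature centre — A: about +6, B: about -3, D: about -2. Region A is most positive.

A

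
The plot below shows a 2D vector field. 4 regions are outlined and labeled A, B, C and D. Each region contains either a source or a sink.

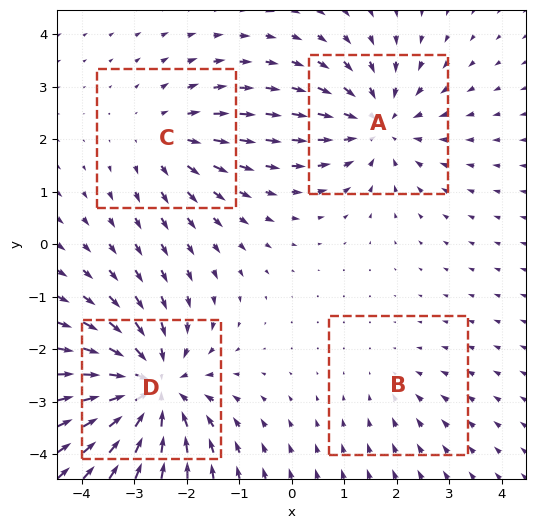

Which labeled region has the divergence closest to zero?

Divergence at each region's feature centre — A: about -4, B: about -2, C: about +3, D: about -6. Region B is closest to zero.

B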